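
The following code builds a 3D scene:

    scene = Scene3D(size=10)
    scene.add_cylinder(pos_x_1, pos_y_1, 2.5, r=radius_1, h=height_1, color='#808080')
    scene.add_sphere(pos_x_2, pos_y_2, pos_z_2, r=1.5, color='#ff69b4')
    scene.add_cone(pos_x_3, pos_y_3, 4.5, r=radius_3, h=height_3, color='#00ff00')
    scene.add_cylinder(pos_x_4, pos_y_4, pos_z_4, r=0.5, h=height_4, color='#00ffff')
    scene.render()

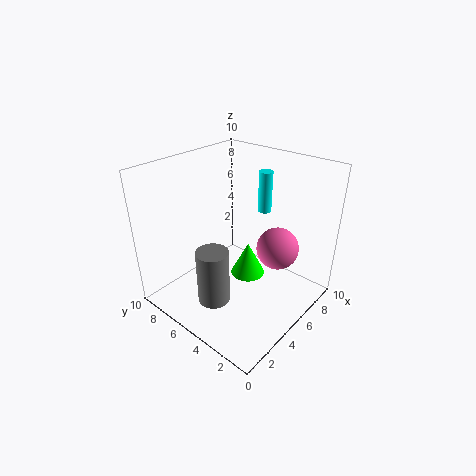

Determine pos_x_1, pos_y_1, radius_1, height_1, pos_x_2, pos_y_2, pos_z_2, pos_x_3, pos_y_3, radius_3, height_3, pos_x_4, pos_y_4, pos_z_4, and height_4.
pos_x_1 = 1.5, pos_y_1 = 4, radius_1 = 1, height_1 = 3.5, pos_x_2 = 7, pos_y_2 = 3, pos_z_2 = 4, pos_x_3 = 3, pos_y_3 = 2.5, radius_3 = 1, height_3 = 2, pos_x_4 = 8, pos_y_4 = 5, pos_z_4 = 6, height_4 = 3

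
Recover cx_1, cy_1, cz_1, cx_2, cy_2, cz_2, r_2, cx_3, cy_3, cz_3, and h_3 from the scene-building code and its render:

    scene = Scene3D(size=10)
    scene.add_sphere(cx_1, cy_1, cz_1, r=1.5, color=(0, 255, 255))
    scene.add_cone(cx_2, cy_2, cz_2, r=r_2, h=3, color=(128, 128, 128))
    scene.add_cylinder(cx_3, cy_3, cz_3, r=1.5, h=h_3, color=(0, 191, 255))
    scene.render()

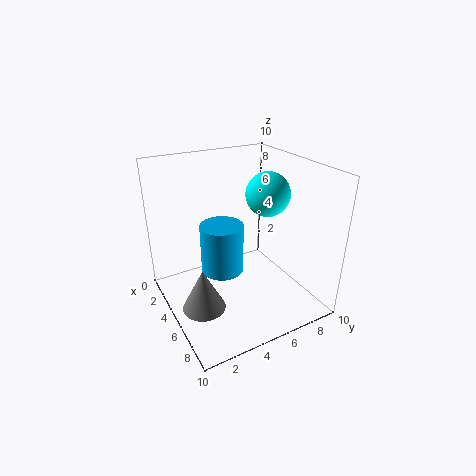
cx_1 = 5.5; cy_1 = 7; cz_1 = 8; cx_2 = 5.5; cy_2 = 2; cz_2 = 0.5; r_2 = 1.5; cx_3 = 4.5; cy_3 = 4; cz_3 = 2.5; h_3 = 3.5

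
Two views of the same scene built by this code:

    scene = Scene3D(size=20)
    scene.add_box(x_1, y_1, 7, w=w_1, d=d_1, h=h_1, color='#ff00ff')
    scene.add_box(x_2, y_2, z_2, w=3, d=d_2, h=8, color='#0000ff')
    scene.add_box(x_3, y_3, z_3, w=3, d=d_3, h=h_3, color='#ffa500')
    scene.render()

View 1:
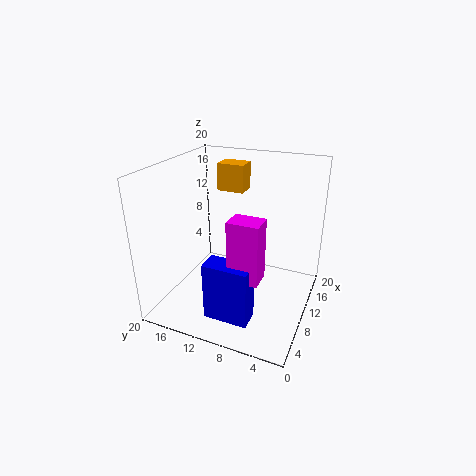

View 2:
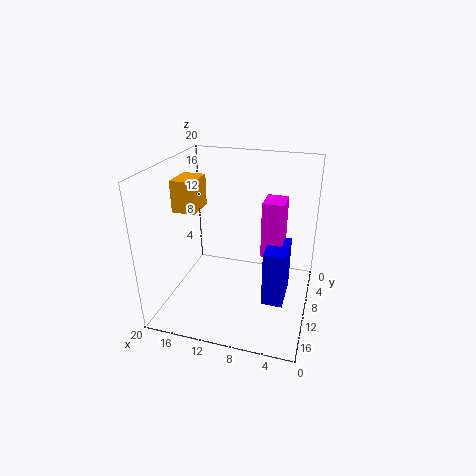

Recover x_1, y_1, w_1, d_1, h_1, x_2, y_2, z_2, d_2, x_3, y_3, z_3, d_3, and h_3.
x_1 = 4
y_1 = 5
w_1 = 3
d_1 = 4
h_1 = 8
x_2 = 3
y_2 = 6
z_2 = 1
d_2 = 6
x_3 = 14
y_3 = 11
z_3 = 15
d_3 = 4
h_3 = 4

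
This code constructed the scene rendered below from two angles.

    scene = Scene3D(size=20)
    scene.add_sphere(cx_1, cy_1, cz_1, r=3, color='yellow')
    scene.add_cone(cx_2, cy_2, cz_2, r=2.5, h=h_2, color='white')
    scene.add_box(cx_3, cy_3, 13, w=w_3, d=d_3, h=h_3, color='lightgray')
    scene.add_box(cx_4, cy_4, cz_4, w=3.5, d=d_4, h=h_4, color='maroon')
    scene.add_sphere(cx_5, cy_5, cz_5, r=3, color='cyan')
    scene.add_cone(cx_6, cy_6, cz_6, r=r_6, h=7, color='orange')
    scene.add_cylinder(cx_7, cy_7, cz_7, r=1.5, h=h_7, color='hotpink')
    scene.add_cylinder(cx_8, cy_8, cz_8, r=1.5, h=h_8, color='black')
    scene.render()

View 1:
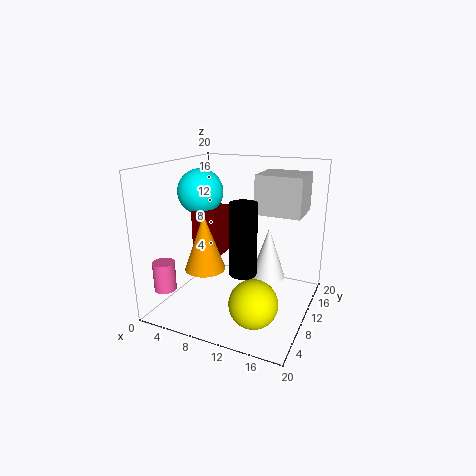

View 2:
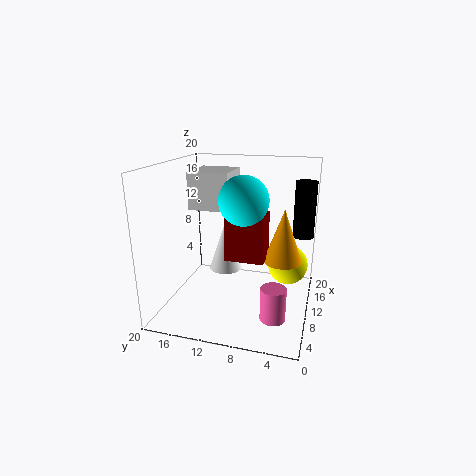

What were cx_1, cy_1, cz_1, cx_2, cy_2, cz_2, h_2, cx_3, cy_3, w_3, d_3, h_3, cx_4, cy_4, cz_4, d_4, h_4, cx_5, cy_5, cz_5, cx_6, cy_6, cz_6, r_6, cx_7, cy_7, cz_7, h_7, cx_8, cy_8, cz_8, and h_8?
cx_1 = 15
cy_1 = 3.5
cz_1 = 4.5
cx_2 = 13.5
cy_2 = 13
cz_2 = 3.5
h_2 = 7.5
cx_3 = 11.5
cy_3 = 12
w_3 = 6.5
d_3 = 6
h_3 = 5.5
cx_4 = 5.5
cy_4 = 5.5
cz_4 = 8.5
d_4 = 5
h_4 = 6
cx_5 = 5.5
cy_5 = 8
cz_5 = 16.5
cx_6 = 8.5
cy_6 = 3.5
cz_6 = 8
r_6 = 2.5
cx_7 = 2
cy_7 = 3.5
cz_7 = 3.5
h_7 = 4
cx_8 = 14.5
cy_8 = 1.5
cz_8 = 9.5
h_8 = 8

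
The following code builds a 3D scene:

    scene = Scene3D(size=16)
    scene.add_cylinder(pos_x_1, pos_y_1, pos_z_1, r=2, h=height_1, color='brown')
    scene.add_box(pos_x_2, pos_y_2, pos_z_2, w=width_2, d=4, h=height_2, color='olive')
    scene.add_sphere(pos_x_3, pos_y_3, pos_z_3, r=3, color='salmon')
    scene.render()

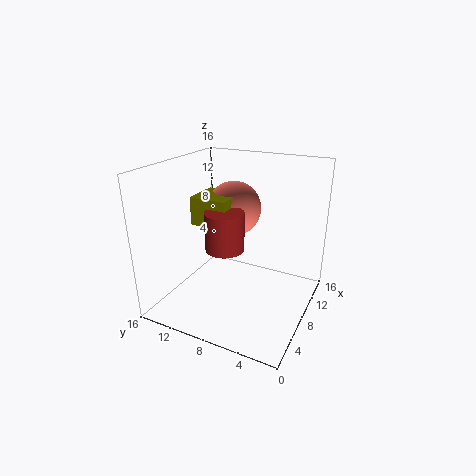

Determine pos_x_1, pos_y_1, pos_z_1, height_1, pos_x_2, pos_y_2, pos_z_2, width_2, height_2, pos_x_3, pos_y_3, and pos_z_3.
pos_x_1 = 5; pos_y_1 = 8; pos_z_1 = 8; height_1 = 4; pos_x_2 = 5; pos_y_2 = 8; pos_z_2 = 10; width_2 = 4; height_2 = 3; pos_x_3 = 9; pos_y_3 = 9; pos_z_3 = 11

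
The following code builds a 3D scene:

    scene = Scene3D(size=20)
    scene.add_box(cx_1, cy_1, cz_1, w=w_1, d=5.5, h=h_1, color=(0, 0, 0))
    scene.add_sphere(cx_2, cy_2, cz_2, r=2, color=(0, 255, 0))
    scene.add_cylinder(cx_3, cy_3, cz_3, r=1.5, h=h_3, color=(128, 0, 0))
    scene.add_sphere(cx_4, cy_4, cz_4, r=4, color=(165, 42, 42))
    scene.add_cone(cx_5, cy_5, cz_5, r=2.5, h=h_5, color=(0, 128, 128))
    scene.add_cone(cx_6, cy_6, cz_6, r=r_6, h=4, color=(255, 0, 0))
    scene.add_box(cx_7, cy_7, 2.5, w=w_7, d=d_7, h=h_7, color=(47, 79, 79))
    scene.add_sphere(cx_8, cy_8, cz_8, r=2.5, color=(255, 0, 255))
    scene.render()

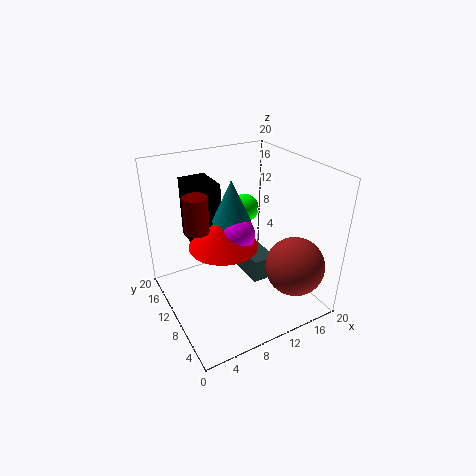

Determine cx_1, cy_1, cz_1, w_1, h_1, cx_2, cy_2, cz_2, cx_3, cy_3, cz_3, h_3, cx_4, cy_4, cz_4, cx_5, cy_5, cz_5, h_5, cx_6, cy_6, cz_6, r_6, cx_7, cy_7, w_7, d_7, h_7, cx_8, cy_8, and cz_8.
cx_1 = 5, cy_1 = 13, cz_1 = 8, w_1 = 4, h_1 = 9, cx_2 = 12.5, cy_2 = 12.5, cz_2 = 13, cx_3 = 3.5, cy_3 = 8.5, cz_3 = 13.5, h_3 = 4.5, cx_4 = 15.5, cy_4 = 4, cz_4 = 7, cx_5 = 8.5, cy_5 = 9, cz_5 = 13.5, h_5 = 5.5, cx_6 = 7, cy_6 = 8.5, cz_6 = 10.5, r_6 = 4.5, cx_7 = 12, cy_7 = 8.5, w_7 = 3.5, d_7 = 5.5, h_7 = 3.5, cx_8 = 8.5, cy_8 = 8, cz_8 = 12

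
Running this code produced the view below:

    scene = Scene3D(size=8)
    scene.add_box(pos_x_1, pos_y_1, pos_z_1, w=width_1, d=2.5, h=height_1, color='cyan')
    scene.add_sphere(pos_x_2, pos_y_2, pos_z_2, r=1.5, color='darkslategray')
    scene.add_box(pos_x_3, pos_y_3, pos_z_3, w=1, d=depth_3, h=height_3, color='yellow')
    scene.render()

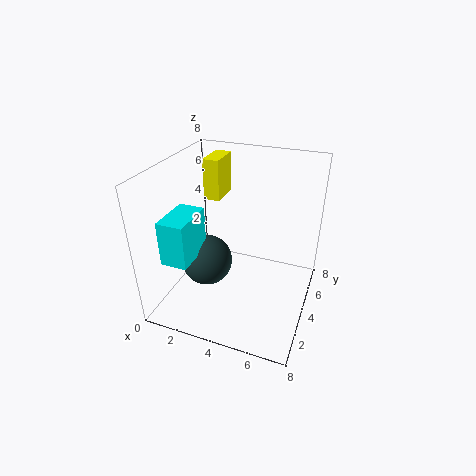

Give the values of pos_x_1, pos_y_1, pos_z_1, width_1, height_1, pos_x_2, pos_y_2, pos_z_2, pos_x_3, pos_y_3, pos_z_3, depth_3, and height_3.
pos_x_1 = 0.5, pos_y_1 = 1.5, pos_z_1 = 3, width_1 = 1.5, height_1 = 2.5, pos_x_2 = 2, pos_y_2 = 4, pos_z_2 = 2, pos_x_3 = 1, pos_y_3 = 6, pos_z_3 = 5, depth_3 = 2, height_3 = 2.5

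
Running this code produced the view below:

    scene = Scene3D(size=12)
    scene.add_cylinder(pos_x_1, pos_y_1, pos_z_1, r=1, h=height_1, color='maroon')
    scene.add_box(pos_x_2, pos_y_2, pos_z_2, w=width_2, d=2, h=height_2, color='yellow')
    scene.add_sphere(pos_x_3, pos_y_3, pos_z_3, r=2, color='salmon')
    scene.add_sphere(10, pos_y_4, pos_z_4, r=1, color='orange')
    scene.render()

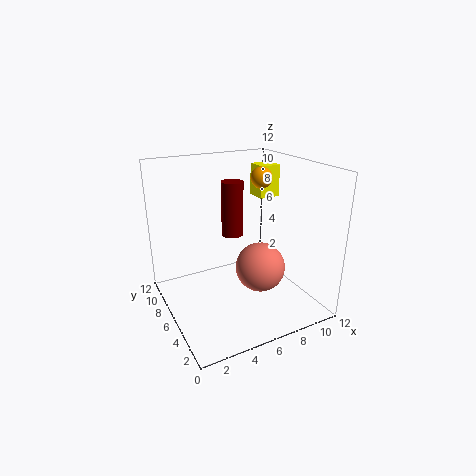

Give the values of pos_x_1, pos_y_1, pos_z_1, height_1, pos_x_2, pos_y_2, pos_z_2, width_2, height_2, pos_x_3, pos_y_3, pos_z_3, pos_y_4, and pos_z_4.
pos_x_1 = 7; pos_y_1 = 9; pos_z_1 = 5; height_1 = 5; pos_x_2 = 10; pos_y_2 = 9; pos_z_2 = 8; width_2 = 2; height_2 = 3; pos_x_3 = 7; pos_y_3 = 4; pos_z_3 = 4; pos_y_4 = 9; pos_z_4 = 10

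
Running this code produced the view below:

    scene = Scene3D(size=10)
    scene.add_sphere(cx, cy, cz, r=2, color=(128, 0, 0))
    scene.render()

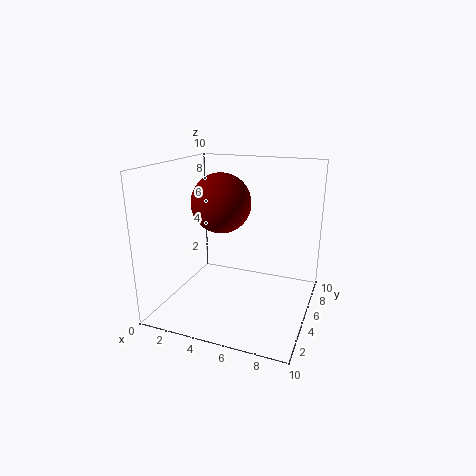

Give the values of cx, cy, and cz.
cx = 4
cy = 4.5
cz = 7.5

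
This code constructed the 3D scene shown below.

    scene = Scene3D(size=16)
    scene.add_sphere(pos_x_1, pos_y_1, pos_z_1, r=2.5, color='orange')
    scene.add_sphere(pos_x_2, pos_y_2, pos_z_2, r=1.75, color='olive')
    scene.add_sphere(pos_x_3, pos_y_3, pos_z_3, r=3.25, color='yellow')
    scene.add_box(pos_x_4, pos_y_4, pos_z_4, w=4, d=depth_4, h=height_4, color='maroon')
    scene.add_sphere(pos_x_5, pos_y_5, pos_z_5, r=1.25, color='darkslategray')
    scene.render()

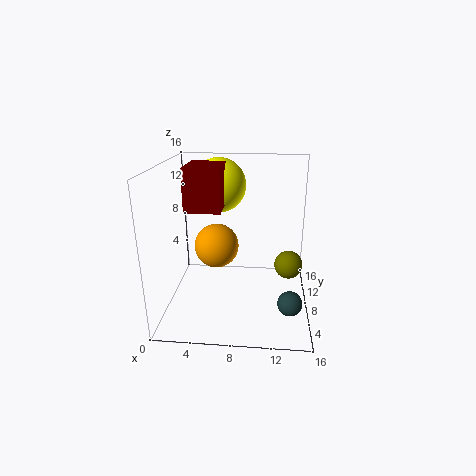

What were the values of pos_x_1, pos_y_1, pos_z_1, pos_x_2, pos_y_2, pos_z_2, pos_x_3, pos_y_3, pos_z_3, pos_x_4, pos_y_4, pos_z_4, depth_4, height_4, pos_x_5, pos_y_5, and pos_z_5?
pos_x_1 = 5.5, pos_y_1 = 8.5, pos_z_1 = 6.75, pos_x_2 = 14, pos_y_2 = 11.75, pos_z_2 = 3, pos_x_3 = 5.25, pos_y_3 = 12.75, pos_z_3 = 12.75, pos_x_4 = 2.25, pos_y_4 = 7, pos_z_4 = 11, depth_4 = 5, height_4 = 4.75, pos_x_5 = 13.75, pos_y_5 = 3.25, pos_z_5 = 3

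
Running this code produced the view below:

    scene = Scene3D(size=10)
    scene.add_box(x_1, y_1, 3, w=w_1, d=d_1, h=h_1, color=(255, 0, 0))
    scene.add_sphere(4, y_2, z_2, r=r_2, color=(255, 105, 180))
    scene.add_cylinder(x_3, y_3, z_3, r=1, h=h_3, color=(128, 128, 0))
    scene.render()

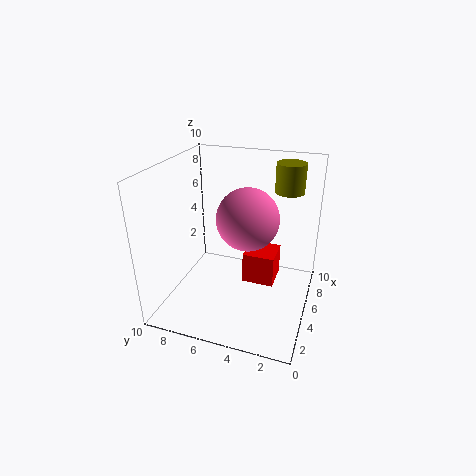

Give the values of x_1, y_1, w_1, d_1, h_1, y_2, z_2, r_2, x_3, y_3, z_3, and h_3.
x_1 = 3; y_1 = 2; w_1 = 2; d_1 = 2; h_1 = 2; y_2 = 4; z_2 = 7; r_2 = 2; x_3 = 7; y_3 = 2; z_3 = 8; h_3 = 2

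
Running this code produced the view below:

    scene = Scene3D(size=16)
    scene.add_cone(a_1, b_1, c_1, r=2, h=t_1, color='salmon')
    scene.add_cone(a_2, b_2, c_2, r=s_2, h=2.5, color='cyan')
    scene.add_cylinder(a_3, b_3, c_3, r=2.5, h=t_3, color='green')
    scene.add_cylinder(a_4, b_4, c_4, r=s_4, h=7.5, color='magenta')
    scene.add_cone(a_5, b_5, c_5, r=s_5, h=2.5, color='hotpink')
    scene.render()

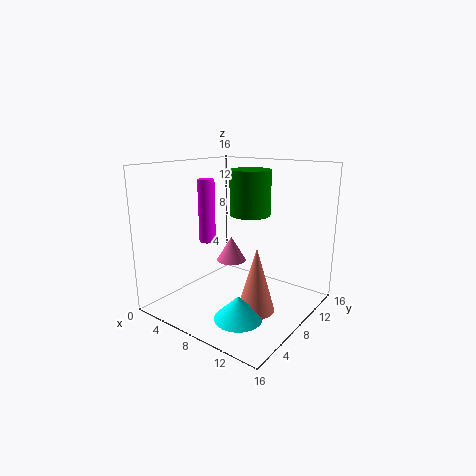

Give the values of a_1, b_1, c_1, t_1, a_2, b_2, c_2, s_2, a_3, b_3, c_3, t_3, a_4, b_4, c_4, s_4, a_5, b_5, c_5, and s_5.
a_1 = 11.5
b_1 = 6.5
c_1 = 1
t_1 = 7
a_2 = 11
b_2 = 4
c_2 = 1
s_2 = 2.5
a_3 = 6.5
b_3 = 12.5
c_3 = 9.5
t_3 = 5.5
a_4 = 3
b_4 = 8.5
c_4 = 6.5
s_4 = 1
a_5 = 9
b_5 = 5.5
c_5 = 6.5
s_5 = 1.5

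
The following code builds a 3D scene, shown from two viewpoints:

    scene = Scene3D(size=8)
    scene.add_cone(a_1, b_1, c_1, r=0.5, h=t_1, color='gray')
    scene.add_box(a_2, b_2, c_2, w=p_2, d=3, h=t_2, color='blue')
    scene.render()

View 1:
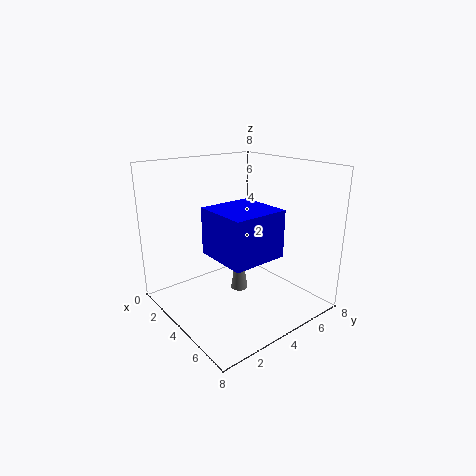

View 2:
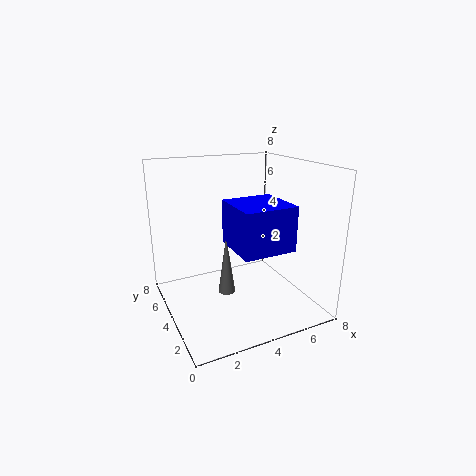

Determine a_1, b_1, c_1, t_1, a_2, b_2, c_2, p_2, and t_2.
a_1 = 3.5, b_1 = 4.5, c_1 = 0.5, t_1 = 3.5, a_2 = 3.5, b_2 = 2, c_2 = 3.5, p_2 = 3, t_2 = 2.5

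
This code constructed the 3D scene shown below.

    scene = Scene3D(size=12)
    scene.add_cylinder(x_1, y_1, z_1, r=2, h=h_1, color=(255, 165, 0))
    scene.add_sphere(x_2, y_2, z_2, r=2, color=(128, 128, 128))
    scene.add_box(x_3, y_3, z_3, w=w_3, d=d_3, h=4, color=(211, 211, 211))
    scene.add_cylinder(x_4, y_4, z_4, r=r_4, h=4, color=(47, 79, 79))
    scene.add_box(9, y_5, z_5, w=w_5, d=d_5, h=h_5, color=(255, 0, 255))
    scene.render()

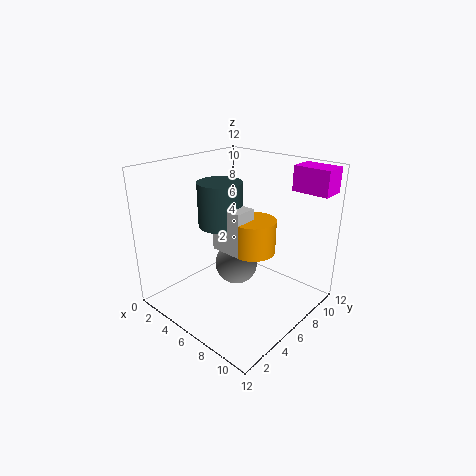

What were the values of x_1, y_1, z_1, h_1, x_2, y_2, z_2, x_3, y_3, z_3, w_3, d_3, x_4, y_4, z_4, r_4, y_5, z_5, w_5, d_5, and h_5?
x_1 = 6; y_1 = 8; z_1 = 4; h_1 = 3; x_2 = 4; y_2 = 8; z_2 = 2; x_3 = 3; y_3 = 6; z_3 = 4; w_3 = 3; d_3 = 2; x_4 = 3; y_4 = 7; z_4 = 6; r_4 = 2; y_5 = 9; z_5 = 10; w_5 = 3; d_5 = 2; h_5 = 2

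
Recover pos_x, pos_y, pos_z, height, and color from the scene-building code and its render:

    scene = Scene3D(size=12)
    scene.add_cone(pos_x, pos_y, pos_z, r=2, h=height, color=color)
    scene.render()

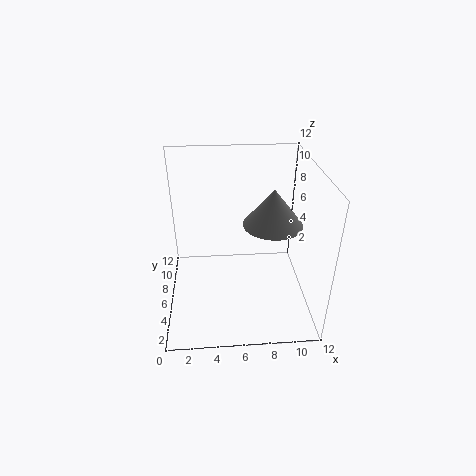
pos_x = 8, pos_y = 2, pos_z = 9.5, height = 2.5, color = 'gray'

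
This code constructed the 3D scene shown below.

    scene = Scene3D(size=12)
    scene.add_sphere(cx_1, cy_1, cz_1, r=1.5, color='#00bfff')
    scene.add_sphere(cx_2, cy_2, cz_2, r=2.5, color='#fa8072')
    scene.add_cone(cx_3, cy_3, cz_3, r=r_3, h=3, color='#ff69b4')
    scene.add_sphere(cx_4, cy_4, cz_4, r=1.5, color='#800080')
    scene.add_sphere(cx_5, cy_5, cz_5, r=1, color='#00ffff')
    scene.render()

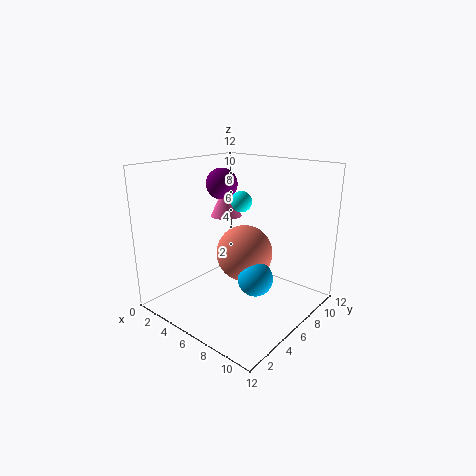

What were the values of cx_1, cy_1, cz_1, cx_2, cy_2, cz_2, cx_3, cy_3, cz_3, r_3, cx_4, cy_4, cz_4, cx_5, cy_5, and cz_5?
cx_1 = 7.5
cy_1 = 6.5
cz_1 = 2.5
cx_2 = 5.5
cy_2 = 7.5
cz_2 = 4
cx_3 = 2
cy_3 = 9
cz_3 = 6.5
r_3 = 1.5
cx_4 = 1.5
cy_4 = 9
cz_4 = 9.5
cx_5 = 3.5
cy_5 = 9.5
cz_5 = 8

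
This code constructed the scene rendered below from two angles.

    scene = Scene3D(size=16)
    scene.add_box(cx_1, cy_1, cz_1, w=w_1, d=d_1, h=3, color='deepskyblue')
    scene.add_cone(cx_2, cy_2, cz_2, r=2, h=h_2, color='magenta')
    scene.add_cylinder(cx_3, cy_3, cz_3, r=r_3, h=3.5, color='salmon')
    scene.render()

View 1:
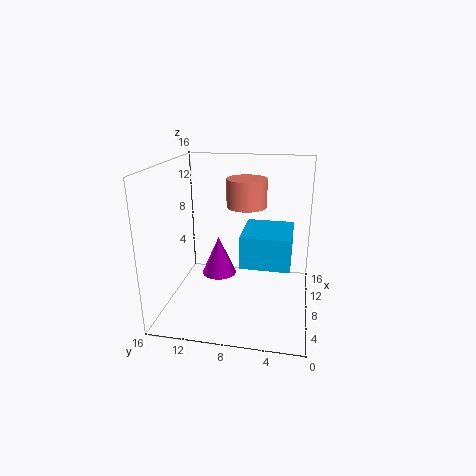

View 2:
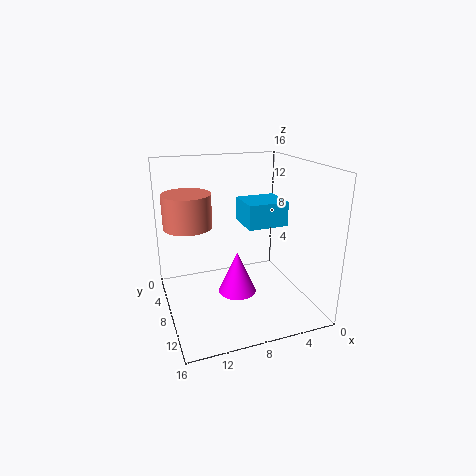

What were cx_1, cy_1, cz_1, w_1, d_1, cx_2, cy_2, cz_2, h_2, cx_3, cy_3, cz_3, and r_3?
cx_1 = 1; cy_1 = 2; cz_1 = 8; w_1 = 5; d_1 = 4.5; cx_2 = 9; cy_2 = 10.5; cz_2 = 3; h_2 = 4.5; cx_3 = 13.5; cy_3 = 8; cz_3 = 10; r_3 = 2.5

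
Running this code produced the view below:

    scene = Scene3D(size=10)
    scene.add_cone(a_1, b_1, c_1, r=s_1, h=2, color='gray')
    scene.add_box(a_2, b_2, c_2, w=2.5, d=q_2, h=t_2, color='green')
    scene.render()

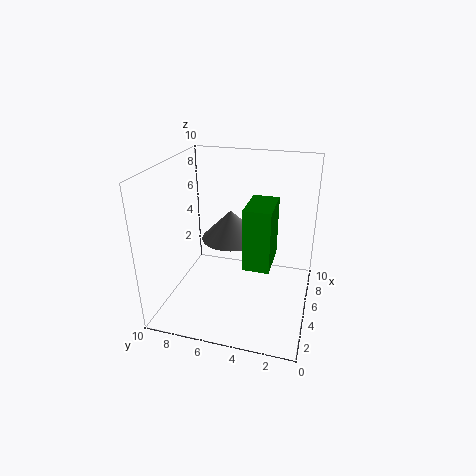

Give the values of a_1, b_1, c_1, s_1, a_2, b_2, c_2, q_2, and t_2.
a_1 = 5, b_1 = 5.5, c_1 = 5, s_1 = 2, a_2 = 0.5, b_2 = 2, c_2 = 5.5, q_2 = 1.5, t_2 = 3.5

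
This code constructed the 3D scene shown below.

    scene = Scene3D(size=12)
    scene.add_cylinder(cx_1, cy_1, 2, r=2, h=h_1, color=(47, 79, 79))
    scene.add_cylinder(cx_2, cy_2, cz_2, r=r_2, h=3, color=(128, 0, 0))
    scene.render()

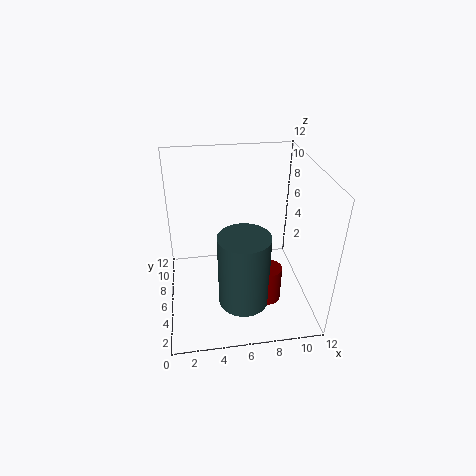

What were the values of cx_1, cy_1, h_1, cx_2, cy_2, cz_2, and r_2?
cx_1 = 6, cy_1 = 3, h_1 = 6, cx_2 = 8, cy_2 = 3, cz_2 = 2, r_2 = 1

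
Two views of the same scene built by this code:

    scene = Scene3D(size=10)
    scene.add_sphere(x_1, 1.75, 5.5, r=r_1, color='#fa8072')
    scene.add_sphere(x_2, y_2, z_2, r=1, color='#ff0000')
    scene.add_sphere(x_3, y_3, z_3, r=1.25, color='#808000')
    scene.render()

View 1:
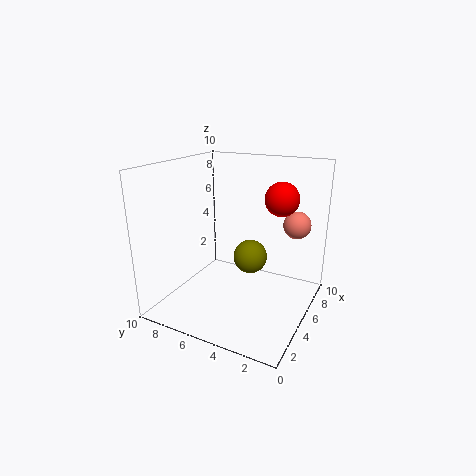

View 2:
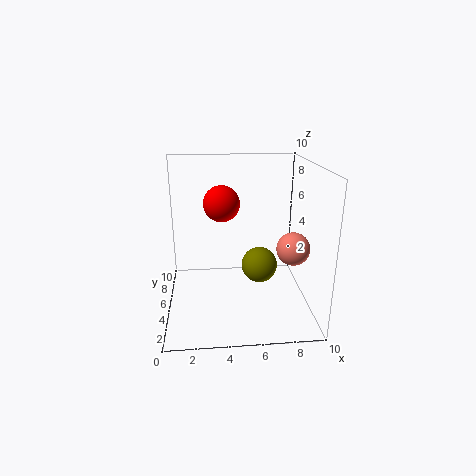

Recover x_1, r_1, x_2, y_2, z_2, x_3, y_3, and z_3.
x_1 = 8; r_1 = 1; x_2 = 3.75; y_2 = 1.5; z_2 = 8.5; x_3 = 6.5; y_3 = 4.75; z_3 = 3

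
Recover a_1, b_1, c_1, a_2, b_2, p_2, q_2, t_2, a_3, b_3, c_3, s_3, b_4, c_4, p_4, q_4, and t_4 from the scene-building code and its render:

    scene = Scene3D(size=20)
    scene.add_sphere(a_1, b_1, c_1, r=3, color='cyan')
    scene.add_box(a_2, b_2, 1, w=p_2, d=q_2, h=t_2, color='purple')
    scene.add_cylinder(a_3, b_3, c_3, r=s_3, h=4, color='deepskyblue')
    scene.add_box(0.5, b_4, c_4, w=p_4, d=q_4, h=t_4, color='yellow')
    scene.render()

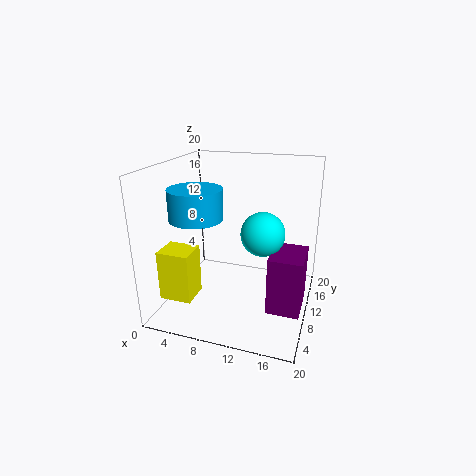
a_1 = 13.5
b_1 = 10
c_1 = 11
a_2 = 15
b_2 = 6.5
p_2 = 4.5
q_2 = 6
t_2 = 8
a_3 = 5.5
b_3 = 6.5
c_3 = 13.5
s_3 = 3.5
b_4 = 4
c_4 = 2
p_4 = 4.5
q_4 = 4
t_4 = 7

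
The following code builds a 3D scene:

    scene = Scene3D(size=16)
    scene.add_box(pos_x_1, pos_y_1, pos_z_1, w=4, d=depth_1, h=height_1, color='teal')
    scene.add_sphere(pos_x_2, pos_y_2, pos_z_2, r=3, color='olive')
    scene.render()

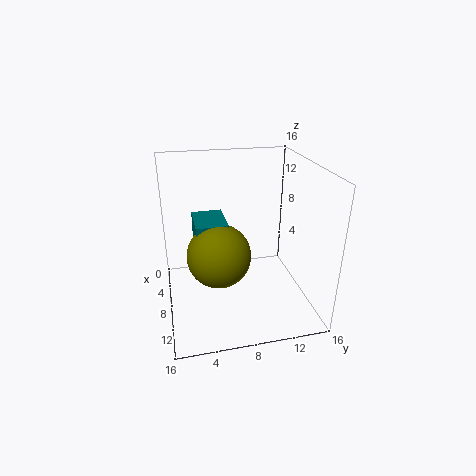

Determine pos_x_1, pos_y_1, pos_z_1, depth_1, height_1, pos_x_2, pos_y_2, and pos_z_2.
pos_x_1 = 9; pos_y_1 = 3; pos_z_1 = 9; depth_1 = 3; height_1 = 3; pos_x_2 = 13; pos_y_2 = 5; pos_z_2 = 9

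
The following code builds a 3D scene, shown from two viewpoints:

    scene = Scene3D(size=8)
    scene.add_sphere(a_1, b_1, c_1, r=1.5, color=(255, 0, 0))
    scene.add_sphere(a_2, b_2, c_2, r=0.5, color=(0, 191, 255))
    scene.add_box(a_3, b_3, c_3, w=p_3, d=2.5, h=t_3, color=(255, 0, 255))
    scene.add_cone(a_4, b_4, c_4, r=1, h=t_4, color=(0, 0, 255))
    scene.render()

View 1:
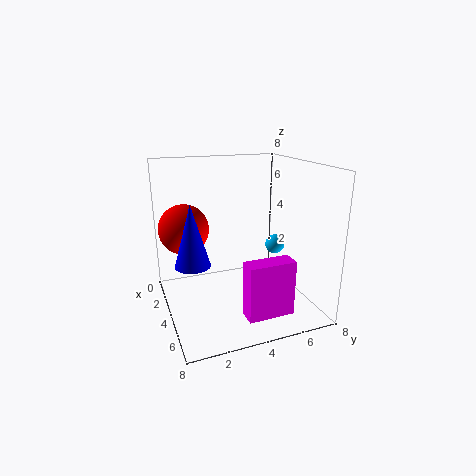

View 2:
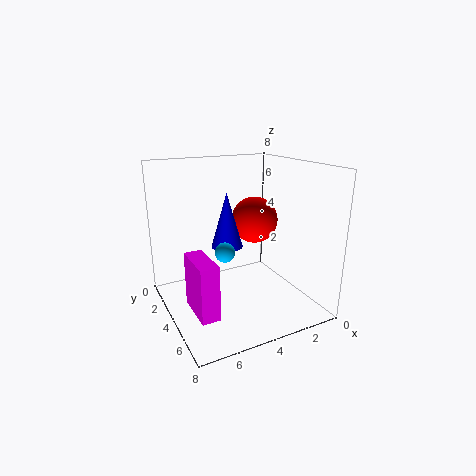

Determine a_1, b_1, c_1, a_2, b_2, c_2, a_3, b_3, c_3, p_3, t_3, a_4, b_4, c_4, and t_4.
a_1 = 1.5; b_1 = 1.5; c_1 = 4; a_2 = 5.5; b_2 = 5.5; c_2 = 4; a_3 = 6; b_3 = 3.5; c_3 = 0.5; p_3 = 1; t_3 = 3; a_4 = 3.5; b_4 = 1.5; c_4 = 2.5; t_4 = 3.5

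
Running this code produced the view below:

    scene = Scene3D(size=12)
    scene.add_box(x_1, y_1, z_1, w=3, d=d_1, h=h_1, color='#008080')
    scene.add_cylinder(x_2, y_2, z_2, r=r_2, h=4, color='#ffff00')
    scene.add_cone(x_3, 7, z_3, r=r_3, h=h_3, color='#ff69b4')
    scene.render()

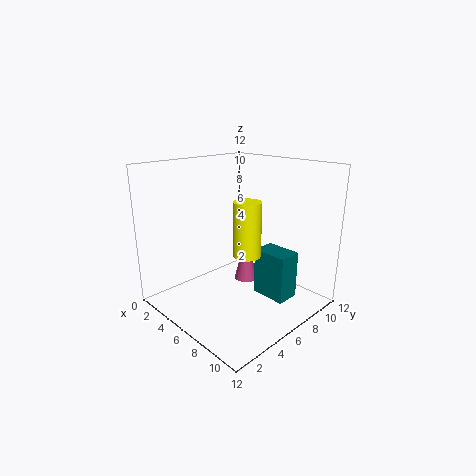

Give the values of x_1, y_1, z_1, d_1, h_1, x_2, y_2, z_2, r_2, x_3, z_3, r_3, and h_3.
x_1 = 7; y_1 = 7; z_1 = 1; d_1 = 2; h_1 = 4; x_2 = 9; y_2 = 4; z_2 = 6; r_2 = 1; x_3 = 6; z_3 = 2; r_3 = 1; h_3 = 4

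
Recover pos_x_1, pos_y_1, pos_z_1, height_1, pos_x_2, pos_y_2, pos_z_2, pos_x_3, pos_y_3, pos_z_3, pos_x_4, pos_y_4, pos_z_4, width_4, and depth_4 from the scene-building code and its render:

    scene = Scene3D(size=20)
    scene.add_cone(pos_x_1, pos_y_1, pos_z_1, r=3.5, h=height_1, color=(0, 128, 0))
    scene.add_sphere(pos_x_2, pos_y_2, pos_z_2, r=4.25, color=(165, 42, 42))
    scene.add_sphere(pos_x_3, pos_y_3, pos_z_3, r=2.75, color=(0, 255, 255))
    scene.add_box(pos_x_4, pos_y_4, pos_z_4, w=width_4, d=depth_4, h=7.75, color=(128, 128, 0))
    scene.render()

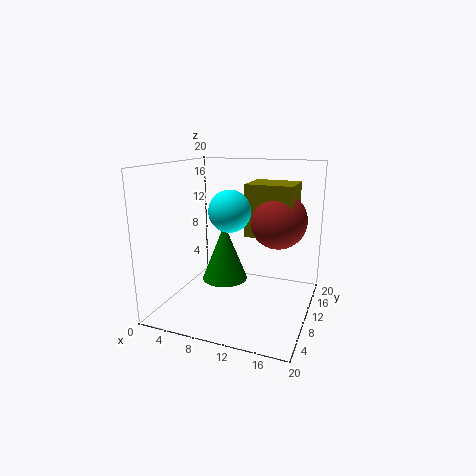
pos_x_1 = 6.5
pos_y_1 = 13.25
pos_z_1 = 2
height_1 = 8.75
pos_x_2 = 14.25
pos_y_2 = 15.5
pos_z_2 = 11.5
pos_x_3 = 9.75
pos_y_3 = 7.75
pos_z_3 = 14.25
pos_x_4 = 9.75
pos_y_4 = 13
pos_z_4 = 9.25
width_4 = 7
depth_4 = 6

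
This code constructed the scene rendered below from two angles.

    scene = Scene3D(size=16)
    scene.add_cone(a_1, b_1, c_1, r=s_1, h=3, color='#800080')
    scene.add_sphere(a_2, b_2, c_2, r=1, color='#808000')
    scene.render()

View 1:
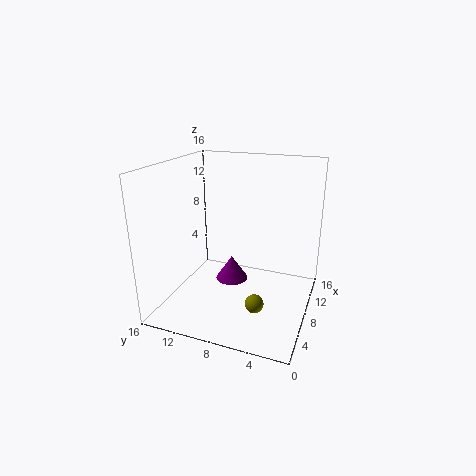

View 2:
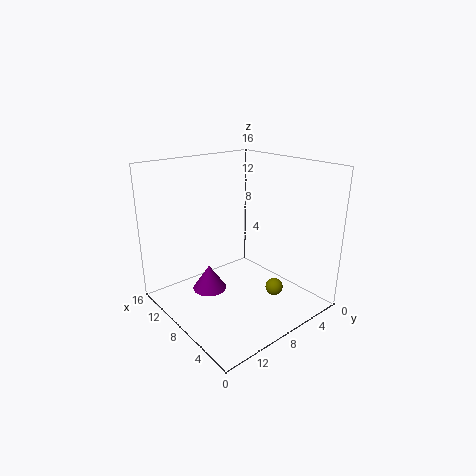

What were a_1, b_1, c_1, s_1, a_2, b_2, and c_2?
a_1 = 11, b_1 = 10, c_1 = 1, s_1 = 2, a_2 = 5, b_2 = 5, c_2 = 2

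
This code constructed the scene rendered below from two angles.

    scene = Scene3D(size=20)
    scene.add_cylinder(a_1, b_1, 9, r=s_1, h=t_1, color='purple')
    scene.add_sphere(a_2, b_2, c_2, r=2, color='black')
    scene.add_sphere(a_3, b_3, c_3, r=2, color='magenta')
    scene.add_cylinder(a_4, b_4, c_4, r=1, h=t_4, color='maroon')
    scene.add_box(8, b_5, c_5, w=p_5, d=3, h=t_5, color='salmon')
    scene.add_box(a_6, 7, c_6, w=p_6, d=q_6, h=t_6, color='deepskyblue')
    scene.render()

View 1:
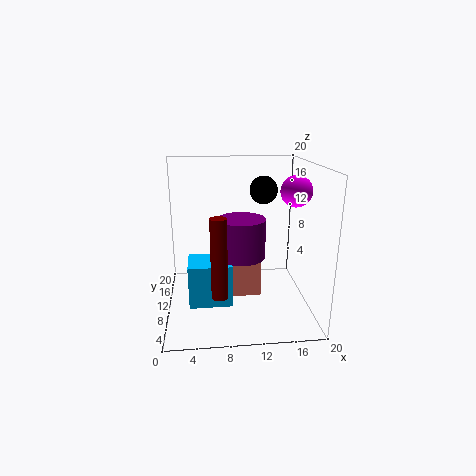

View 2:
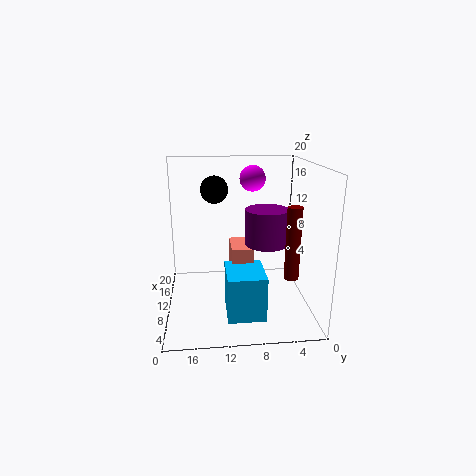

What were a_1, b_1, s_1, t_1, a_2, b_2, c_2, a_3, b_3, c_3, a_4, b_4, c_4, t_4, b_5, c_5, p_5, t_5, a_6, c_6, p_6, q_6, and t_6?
a_1 = 10; b_1 = 6; s_1 = 3; t_1 = 5; a_2 = 14; b_2 = 13; c_2 = 16; a_3 = 17; b_3 = 7; c_3 = 17; a_4 = 7; b_4 = 3; c_4 = 5; t_4 = 10; b_5 = 8; c_5 = 2; p_5 = 5; t_5 = 7; a_6 = 3; c_6 = 1; p_6 = 6; q_6 = 5; t_6 = 6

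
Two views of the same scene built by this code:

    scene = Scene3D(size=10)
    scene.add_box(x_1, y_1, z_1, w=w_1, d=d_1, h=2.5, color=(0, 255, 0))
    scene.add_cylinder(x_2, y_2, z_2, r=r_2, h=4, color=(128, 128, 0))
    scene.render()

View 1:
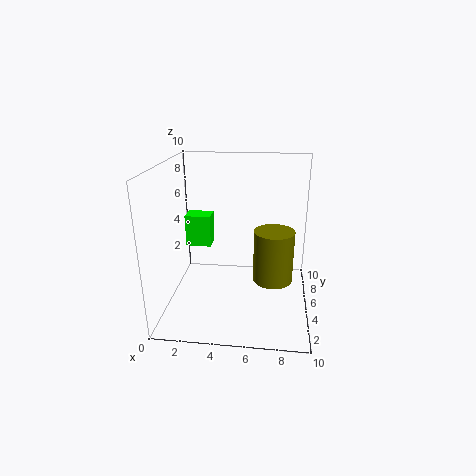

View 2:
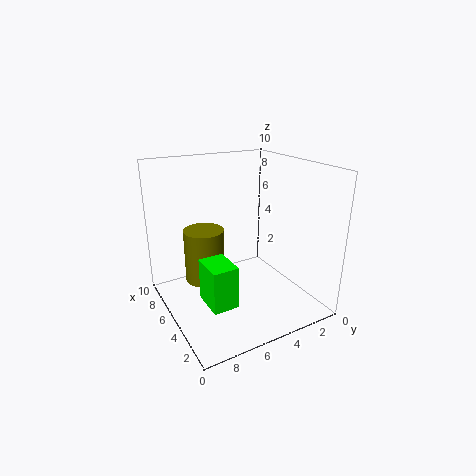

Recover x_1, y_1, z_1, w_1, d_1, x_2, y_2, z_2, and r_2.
x_1 = 0.5
y_1 = 7.5
z_1 = 3
w_1 = 2
d_1 = 1.5
x_2 = 7.5
y_2 = 6.5
z_2 = 1
r_2 = 1.5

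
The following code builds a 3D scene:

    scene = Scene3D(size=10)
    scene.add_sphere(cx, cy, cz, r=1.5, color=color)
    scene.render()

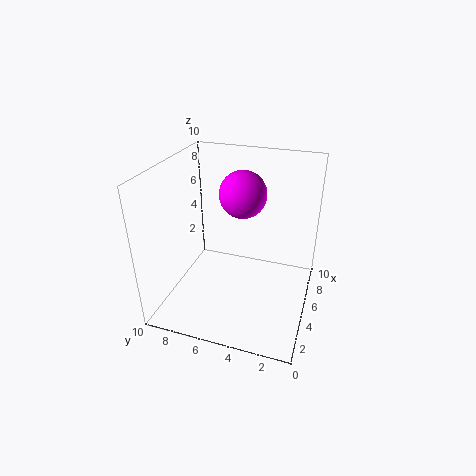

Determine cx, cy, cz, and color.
cx = 4.5, cy = 4.5, cz = 8.5, color = 'magenta'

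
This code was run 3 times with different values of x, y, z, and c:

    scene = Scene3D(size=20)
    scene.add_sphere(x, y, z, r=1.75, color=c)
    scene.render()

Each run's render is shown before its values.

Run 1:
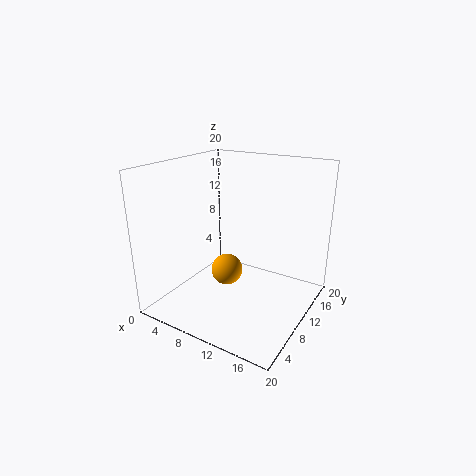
x = 13.25; y = 2.25; z = 9.75; c = 'orange'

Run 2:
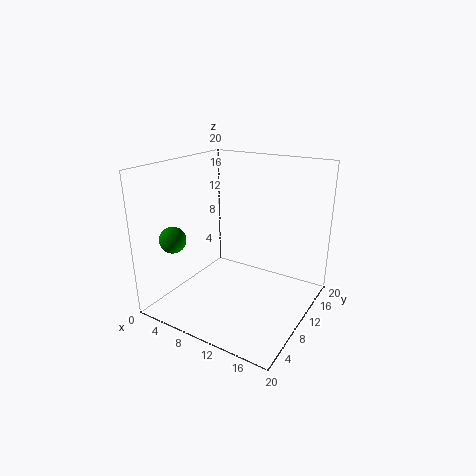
x = 4; y = 3.5; z = 10.75; c = 'green'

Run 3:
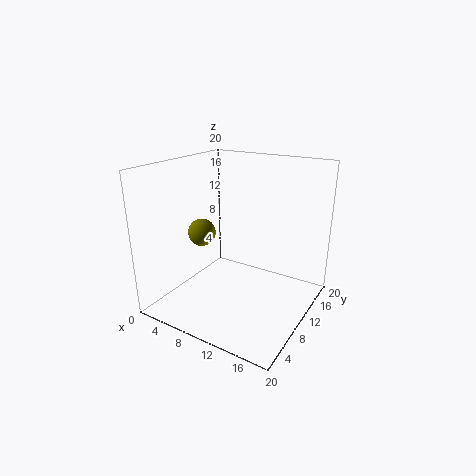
x = 7.5; y = 5.25; z = 12; c = 'olive'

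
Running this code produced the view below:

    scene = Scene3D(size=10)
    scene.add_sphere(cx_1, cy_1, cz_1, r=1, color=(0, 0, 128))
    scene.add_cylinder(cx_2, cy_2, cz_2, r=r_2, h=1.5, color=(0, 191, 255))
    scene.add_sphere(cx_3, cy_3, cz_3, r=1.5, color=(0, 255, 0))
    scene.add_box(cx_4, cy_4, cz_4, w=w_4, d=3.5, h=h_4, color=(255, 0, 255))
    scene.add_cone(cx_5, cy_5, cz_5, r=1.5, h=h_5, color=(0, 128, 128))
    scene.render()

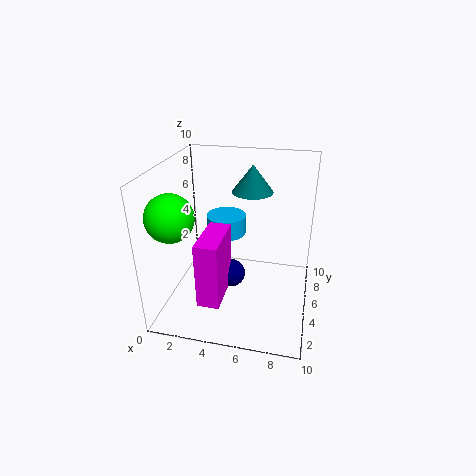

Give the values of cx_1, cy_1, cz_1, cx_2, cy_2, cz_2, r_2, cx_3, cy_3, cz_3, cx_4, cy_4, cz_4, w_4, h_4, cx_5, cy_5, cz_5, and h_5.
cx_1 = 4.5, cy_1 = 5, cz_1 = 2, cx_2 = 3.5, cy_2 = 7.5, cz_2 = 4, r_2 = 1.5, cx_3 = 1.5, cy_3 = 2, cz_3 = 7.5, cx_4 = 3, cy_4 = 1.5, cz_4 = 1.5, w_4 = 1.5, h_4 = 4.5, cx_5 = 5.5, cy_5 = 7.5, cz_5 = 7.5, h_5 = 2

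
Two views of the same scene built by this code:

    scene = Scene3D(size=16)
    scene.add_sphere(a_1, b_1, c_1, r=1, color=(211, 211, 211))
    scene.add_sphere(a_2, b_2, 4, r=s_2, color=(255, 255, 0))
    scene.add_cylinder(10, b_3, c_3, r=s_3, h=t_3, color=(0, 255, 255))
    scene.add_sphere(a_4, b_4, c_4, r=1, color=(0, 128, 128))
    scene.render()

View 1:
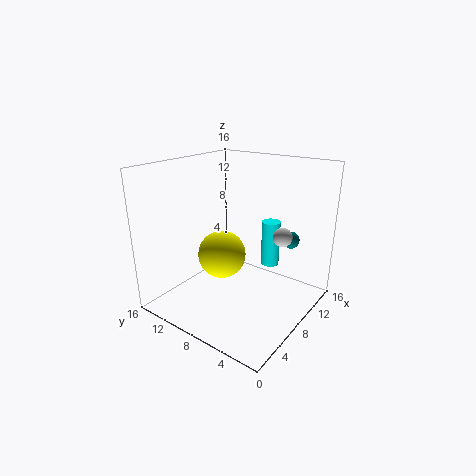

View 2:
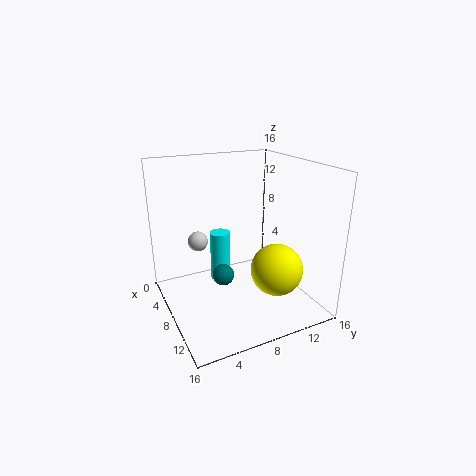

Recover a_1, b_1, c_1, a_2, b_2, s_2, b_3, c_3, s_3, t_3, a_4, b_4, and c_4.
a_1 = 9
b_1 = 3
c_1 = 9
a_2 = 10
b_2 = 12
s_2 = 3
b_3 = 5
c_3 = 5
s_3 = 1
t_3 = 5
a_4 = 13
b_4 = 4
c_4 = 7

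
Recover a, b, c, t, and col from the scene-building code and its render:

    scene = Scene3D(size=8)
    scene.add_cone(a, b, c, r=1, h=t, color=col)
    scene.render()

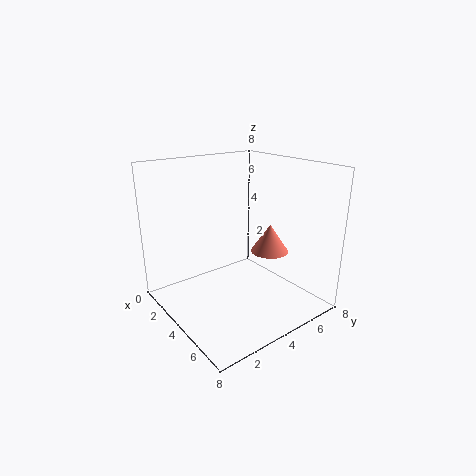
a = 5.5; b = 5; c = 3.5; t = 1.5; col = 'salmon'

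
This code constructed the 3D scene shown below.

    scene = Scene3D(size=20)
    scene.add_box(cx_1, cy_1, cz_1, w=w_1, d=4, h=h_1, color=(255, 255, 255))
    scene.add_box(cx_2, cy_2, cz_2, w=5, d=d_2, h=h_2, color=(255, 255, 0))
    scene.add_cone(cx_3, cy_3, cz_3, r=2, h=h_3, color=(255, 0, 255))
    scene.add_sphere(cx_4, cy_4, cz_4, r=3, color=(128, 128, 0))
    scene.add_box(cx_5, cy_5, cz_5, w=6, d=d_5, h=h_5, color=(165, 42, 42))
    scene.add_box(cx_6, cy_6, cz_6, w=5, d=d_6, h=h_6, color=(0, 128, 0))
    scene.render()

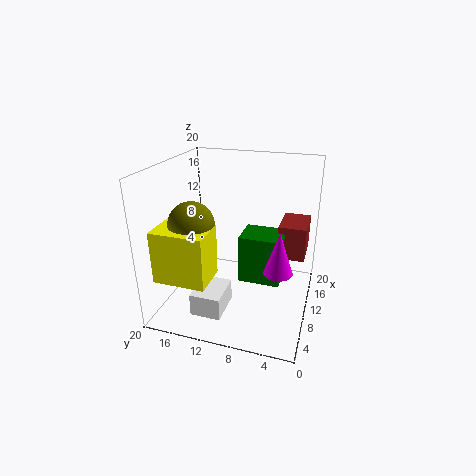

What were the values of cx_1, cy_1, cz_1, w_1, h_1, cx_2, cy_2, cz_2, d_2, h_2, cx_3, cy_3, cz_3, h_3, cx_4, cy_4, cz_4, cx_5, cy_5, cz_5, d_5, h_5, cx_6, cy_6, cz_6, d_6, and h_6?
cx_1 = 2
cy_1 = 10
cz_1 = 2
w_1 = 5
h_1 = 3
cx_2 = 2
cy_2 = 12
cz_2 = 6
d_2 = 7
h_2 = 7
cx_3 = 9
cy_3 = 4
cz_3 = 6
h_3 = 6
cx_4 = 6
cy_4 = 15
cz_4 = 13
cx_5 = 13
cy_5 = 1
cz_5 = 6
d_5 = 4
h_5 = 5
cx_6 = 10
cy_6 = 4
cz_6 = 3
d_6 = 6
h_6 = 7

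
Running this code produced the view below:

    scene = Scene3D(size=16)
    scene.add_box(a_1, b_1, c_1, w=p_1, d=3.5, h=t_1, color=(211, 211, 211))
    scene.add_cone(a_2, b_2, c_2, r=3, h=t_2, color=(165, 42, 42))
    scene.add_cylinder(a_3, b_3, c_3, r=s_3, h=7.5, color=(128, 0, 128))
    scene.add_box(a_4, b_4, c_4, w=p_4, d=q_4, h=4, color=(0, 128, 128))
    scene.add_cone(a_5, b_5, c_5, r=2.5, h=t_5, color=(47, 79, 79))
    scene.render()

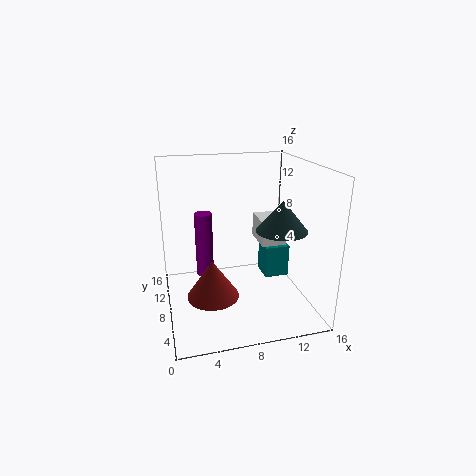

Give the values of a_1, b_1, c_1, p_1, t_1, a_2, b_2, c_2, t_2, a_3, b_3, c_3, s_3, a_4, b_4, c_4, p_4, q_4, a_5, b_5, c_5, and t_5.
a_1 = 9.5, b_1 = 4, c_1 = 8.5, p_1 = 2.5, t_1 = 2.5, a_2 = 5, b_2 = 8, c_2 = 1, t_2 = 4.5, a_3 = 4.5, b_3 = 10, c_3 = 3, s_3 = 1, a_4 = 12, b_4 = 9.5, c_4 = 1.5, p_4 = 3, q_4 = 3, a_5 = 11, b_5 = 3, c_5 = 10.5, t_5 = 3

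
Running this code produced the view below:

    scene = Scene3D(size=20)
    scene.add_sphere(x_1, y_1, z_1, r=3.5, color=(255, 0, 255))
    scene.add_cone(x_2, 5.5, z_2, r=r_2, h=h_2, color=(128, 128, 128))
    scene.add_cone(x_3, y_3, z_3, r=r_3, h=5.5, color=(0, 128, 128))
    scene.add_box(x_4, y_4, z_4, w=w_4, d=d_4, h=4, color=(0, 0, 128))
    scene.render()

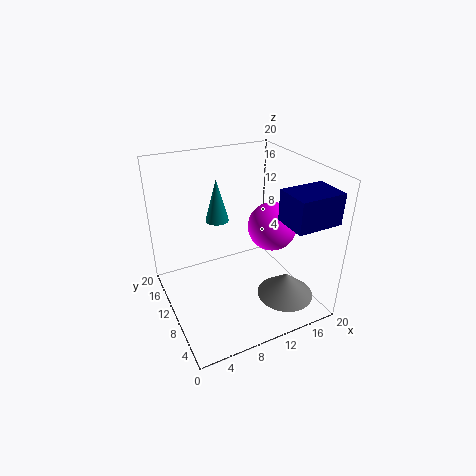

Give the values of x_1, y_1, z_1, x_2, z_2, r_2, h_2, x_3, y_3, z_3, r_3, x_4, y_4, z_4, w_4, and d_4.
x_1 = 15.5; y_1 = 10; z_1 = 10.5; x_2 = 15.5; z_2 = 1.5; r_2 = 4; h_2 = 3.5; x_3 = 7; y_3 = 10; z_3 = 13.5; r_3 = 1.5; x_4 = 13; y_4 = 0.5; z_4 = 14.5; w_4 = 6; d_4 = 4.5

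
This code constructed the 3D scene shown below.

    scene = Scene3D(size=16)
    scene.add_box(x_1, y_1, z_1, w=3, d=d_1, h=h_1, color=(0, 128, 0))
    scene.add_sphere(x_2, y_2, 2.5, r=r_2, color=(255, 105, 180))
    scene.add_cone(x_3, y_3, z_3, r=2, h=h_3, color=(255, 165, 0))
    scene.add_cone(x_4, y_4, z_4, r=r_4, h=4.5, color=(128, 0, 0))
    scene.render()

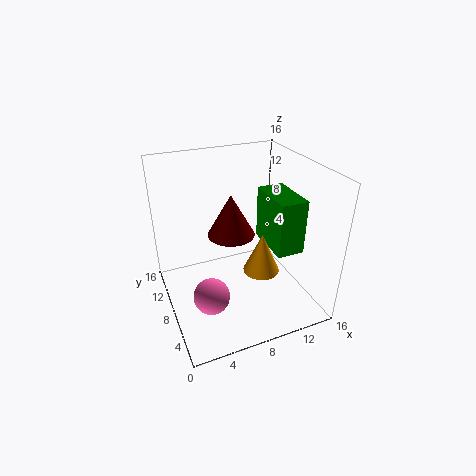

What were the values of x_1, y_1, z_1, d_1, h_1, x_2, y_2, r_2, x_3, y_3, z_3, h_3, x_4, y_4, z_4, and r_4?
x_1 = 11; y_1 = 4; z_1 = 7; d_1 = 5.5; h_1 = 6; x_2 = 4; y_2 = 6; r_2 = 2; x_3 = 10; y_3 = 6; z_3 = 4.5; h_3 = 4.5; x_4 = 7; y_4 = 7.5; z_4 = 9; r_4 = 2.5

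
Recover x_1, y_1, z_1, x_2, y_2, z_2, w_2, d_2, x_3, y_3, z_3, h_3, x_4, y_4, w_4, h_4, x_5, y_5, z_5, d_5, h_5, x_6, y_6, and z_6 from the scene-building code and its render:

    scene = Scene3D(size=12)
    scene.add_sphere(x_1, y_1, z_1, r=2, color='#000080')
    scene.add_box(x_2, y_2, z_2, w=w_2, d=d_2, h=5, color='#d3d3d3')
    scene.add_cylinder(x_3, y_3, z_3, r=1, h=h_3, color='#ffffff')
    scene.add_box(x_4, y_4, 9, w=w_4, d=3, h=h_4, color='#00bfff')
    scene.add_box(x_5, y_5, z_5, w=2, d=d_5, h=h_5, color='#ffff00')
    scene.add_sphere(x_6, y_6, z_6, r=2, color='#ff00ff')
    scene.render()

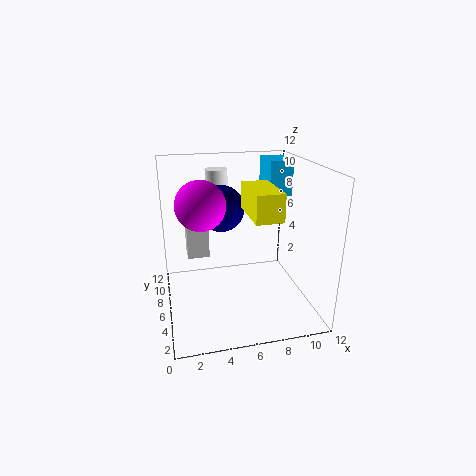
x_1 = 5; y_1 = 8; z_1 = 8; x_2 = 2; y_2 = 9; z_2 = 3; w_2 = 2; d_2 = 2; x_3 = 5; y_3 = 10; z_3 = 9; h_3 = 2; x_4 = 9; y_4 = 7; w_4 = 2; h_4 = 3; x_5 = 6; y_5 = 1; z_5 = 9; d_5 = 4; h_5 = 2; x_6 = 3; y_6 = 6; z_6 = 9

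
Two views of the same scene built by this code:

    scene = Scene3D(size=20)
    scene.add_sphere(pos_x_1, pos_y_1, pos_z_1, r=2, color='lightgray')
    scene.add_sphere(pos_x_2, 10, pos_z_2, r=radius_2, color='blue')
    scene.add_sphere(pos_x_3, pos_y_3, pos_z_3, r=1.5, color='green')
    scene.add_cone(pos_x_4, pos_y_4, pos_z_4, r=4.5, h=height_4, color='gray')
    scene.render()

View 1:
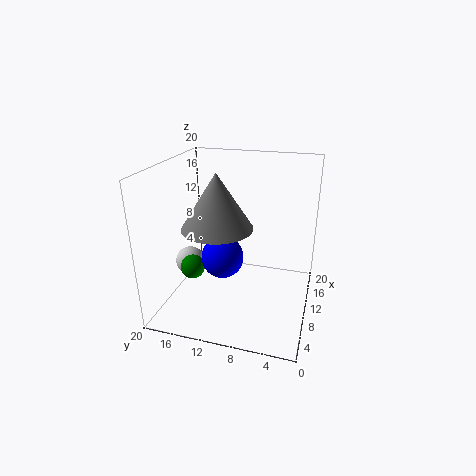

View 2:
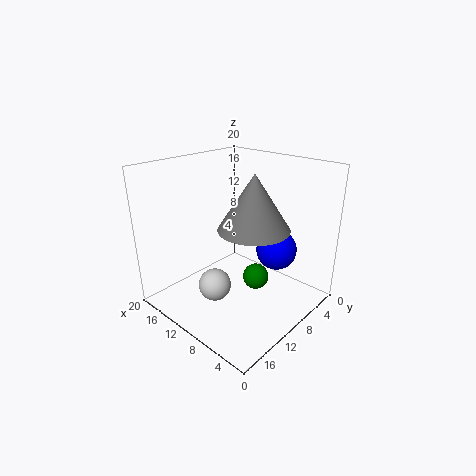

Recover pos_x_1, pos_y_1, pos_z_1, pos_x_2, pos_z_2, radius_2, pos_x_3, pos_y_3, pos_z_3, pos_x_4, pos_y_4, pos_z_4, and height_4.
pos_x_1 = 8
pos_y_1 = 16.5
pos_z_1 = 6.5
pos_x_2 = 3.5
pos_z_2 = 10.5
radius_2 = 2.5
pos_x_3 = 3.5
pos_y_3 = 14
pos_z_3 = 8.5
pos_x_4 = 6
pos_y_4 = 11.5
pos_z_4 = 13
height_4 = 7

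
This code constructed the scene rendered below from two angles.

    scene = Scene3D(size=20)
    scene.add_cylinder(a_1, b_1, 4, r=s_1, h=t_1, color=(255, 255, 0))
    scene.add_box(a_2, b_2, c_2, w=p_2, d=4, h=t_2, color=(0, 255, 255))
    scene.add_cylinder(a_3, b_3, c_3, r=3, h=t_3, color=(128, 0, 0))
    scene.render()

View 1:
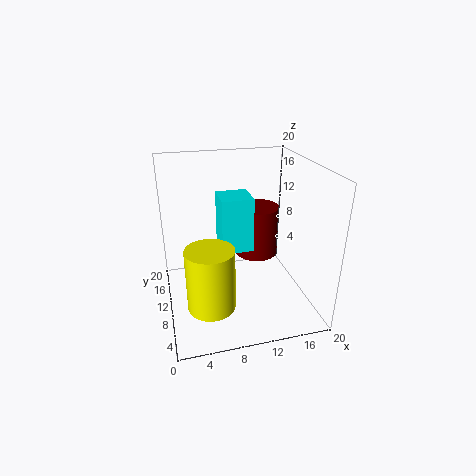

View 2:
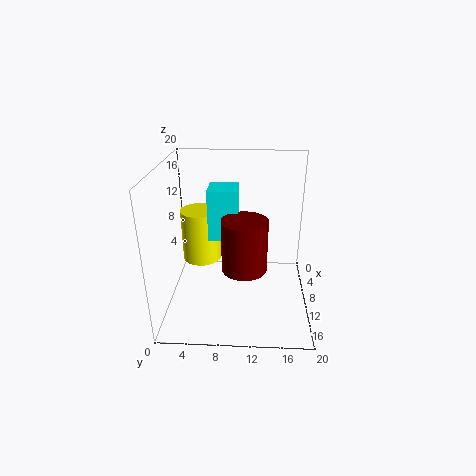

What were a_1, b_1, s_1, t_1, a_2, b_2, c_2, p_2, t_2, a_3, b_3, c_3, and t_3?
a_1 = 5, b_1 = 4, s_1 = 3, t_1 = 8, a_2 = 7, b_2 = 6, c_2 = 10, p_2 = 4, t_2 = 7, a_3 = 13, b_3 = 11, c_3 = 7, t_3 = 7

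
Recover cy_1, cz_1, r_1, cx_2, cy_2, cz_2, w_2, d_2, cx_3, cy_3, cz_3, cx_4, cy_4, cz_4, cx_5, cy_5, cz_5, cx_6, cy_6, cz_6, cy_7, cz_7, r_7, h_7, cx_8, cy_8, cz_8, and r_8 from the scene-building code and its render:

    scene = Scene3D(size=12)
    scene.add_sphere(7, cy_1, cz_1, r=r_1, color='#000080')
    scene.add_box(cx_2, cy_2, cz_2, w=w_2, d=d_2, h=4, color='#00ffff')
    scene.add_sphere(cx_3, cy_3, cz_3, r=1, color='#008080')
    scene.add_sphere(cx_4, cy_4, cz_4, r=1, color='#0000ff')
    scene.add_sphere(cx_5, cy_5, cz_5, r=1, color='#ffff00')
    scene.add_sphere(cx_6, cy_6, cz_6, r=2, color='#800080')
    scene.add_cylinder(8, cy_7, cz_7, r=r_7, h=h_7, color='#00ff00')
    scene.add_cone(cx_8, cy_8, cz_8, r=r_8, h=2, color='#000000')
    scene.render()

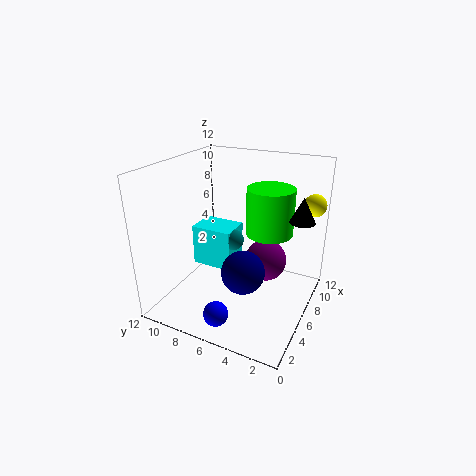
cy_1 = 6; cz_1 = 2; r_1 = 2; cx_2 = 8; cy_2 = 8; cz_2 = 1; w_2 = 3; d_2 = 4; cx_3 = 9; cy_3 = 8; cz_3 = 4; cx_4 = 2; cy_4 = 6; cz_4 = 1; cx_5 = 11; cy_5 = 1; cz_5 = 8; cx_6 = 10; cy_6 = 5; cz_6 = 2; cy_7 = 4; cz_7 = 6; r_7 = 2; h_7 = 4; cx_8 = 7; cy_8 = 1; cz_8 = 8; r_8 = 1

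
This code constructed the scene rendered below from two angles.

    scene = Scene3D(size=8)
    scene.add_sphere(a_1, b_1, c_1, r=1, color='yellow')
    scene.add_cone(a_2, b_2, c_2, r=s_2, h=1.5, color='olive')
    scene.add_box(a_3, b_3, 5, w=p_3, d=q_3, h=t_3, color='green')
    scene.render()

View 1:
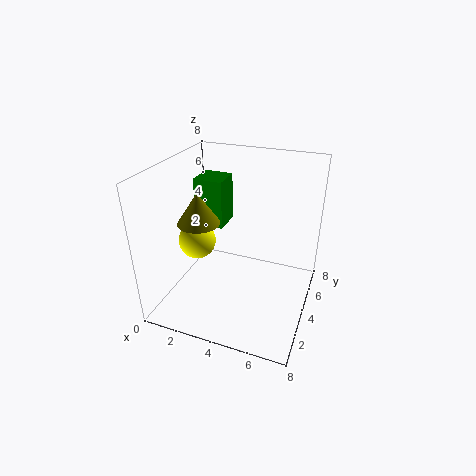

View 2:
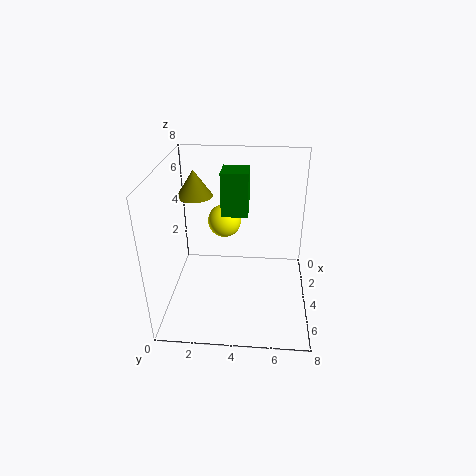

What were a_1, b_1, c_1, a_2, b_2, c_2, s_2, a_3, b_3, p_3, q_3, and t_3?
a_1 = 2; b_1 = 3; c_1 = 4; a_2 = 3; b_2 = 1.5; c_2 = 6; s_2 = 1; a_3 = 2; b_3 = 3; p_3 = 1.5; q_3 = 1.5; t_3 = 2.5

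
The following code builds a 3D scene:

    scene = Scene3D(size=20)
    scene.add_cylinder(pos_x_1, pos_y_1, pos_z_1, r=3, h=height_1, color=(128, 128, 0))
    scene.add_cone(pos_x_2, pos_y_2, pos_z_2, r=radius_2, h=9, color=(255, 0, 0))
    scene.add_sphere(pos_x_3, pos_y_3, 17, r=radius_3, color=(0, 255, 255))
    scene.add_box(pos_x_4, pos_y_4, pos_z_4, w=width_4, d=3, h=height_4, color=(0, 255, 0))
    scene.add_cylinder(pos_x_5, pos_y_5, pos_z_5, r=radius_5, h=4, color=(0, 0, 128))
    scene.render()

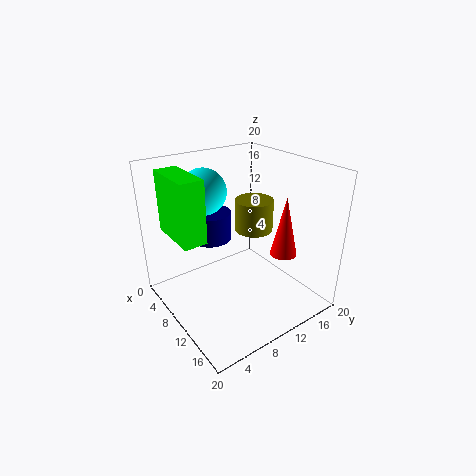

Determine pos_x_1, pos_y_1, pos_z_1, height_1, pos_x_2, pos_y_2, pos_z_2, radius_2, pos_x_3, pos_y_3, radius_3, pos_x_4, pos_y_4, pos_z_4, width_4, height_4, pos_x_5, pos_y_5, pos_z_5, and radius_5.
pos_x_1 = 6, pos_y_1 = 16, pos_z_1 = 8, height_1 = 5, pos_x_2 = 12, pos_y_2 = 17, pos_z_2 = 6, radius_2 = 2, pos_x_3 = 8, pos_y_3 = 6, radius_3 = 3, pos_x_4 = 5, pos_y_4 = 1, pos_z_4 = 12, width_4 = 7, height_4 = 8, pos_x_5 = 6, pos_y_5 = 8, pos_z_5 = 9, radius_5 = 3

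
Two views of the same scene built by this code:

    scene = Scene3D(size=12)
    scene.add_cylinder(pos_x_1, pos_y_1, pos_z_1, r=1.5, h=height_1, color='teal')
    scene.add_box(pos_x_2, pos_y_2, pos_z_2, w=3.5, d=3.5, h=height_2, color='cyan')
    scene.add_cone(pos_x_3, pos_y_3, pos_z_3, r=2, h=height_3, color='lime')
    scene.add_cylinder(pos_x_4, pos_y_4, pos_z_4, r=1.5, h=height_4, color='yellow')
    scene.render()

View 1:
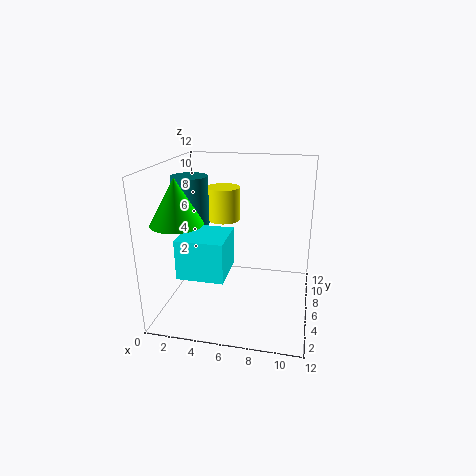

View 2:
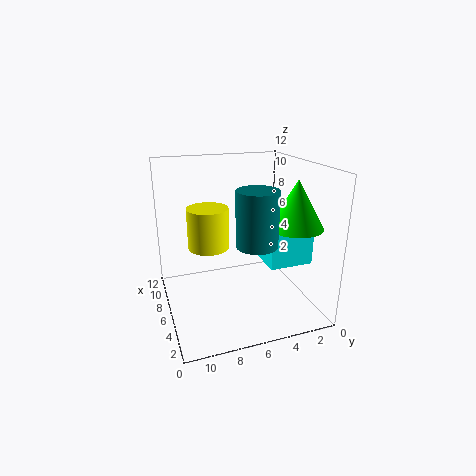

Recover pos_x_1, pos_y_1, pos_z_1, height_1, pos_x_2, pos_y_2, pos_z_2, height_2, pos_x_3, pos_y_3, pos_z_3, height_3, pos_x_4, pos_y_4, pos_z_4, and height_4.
pos_x_1 = 2; pos_y_1 = 6; pos_z_1 = 7; height_1 = 4; pos_x_2 = 2.5; pos_y_2 = 1; pos_z_2 = 4.5; height_2 = 3; pos_x_3 = 2; pos_y_3 = 3; pos_z_3 = 8; height_3 = 3.5; pos_x_4 = 4; pos_y_4 = 9; pos_z_4 = 6.5; height_4 = 3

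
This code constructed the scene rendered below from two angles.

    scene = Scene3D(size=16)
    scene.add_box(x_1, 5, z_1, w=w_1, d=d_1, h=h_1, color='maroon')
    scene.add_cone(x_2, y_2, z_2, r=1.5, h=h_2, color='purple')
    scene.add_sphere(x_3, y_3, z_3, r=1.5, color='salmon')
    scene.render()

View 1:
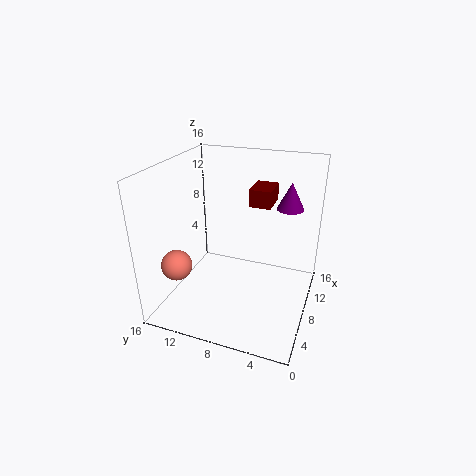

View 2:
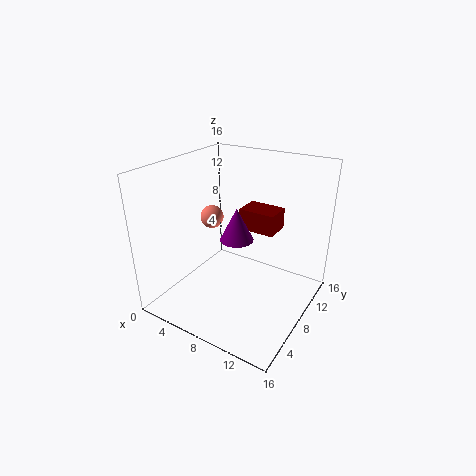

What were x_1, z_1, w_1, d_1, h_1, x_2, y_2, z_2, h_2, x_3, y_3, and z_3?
x_1 = 10
z_1 = 11
w_1 = 3.5
d_1 = 2.5
h_1 = 2
x_2 = 11
y_2 = 3
z_2 = 11
h_2 = 3
x_3 = 1.5
y_3 = 12
z_3 = 7.5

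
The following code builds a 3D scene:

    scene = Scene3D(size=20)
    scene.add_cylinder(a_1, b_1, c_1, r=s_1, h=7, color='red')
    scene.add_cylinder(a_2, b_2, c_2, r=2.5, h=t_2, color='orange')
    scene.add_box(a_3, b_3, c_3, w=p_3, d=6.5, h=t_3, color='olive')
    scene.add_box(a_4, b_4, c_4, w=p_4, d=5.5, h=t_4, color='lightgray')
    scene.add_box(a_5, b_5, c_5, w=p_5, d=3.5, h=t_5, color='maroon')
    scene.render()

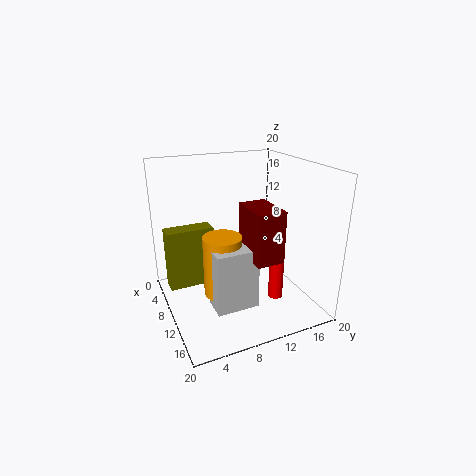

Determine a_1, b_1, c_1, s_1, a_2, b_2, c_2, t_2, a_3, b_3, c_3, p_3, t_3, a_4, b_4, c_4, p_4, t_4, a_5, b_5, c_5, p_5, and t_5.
a_1 = 14
b_1 = 14
c_1 = 2
s_1 = 1
a_2 = 13
b_2 = 6.5
c_2 = 4
t_2 = 8
a_3 = 6
b_3 = 0.5
c_3 = 3
p_3 = 2.5
t_3 = 8.5
a_4 = 13
b_4 = 4.5
c_4 = 3
p_4 = 3.5
t_4 = 8
a_5 = 12.5
b_5 = 9
c_5 = 9.5
p_5 = 5.5
t_5 = 6.5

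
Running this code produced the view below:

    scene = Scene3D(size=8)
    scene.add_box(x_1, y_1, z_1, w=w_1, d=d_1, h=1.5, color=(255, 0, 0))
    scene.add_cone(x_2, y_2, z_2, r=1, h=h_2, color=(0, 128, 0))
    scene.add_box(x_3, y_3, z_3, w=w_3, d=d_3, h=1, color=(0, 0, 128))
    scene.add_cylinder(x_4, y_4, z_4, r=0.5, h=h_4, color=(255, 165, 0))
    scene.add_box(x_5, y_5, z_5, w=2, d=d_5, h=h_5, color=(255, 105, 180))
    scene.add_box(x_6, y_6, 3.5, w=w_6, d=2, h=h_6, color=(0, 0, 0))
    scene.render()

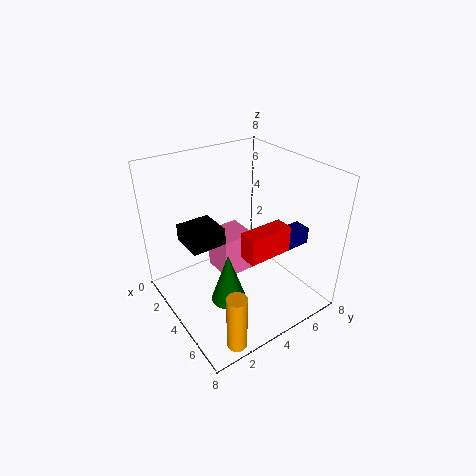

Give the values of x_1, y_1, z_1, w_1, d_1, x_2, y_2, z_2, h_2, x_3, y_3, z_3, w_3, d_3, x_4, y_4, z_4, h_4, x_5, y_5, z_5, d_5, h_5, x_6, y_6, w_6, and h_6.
x_1 = 5, y_1 = 3.5, z_1 = 3.5, w_1 = 1, d_1 = 2.5, x_2 = 4.5, y_2 = 3, z_2 = 0.5, h_2 = 3, x_3 = 4.5, y_3 = 6.5, z_3 = 3, w_3 = 1, d_3 = 1.5, x_4 = 7.5, y_4 = 1.5, z_4 = 0.5, h_4 = 3, x_5 = 1.5, y_5 = 3.5, z_5 = 1, d_5 = 2, h_5 = 2.5, x_6 = 1.5, y_6 = 1.5, w_6 = 2, h_6 = 1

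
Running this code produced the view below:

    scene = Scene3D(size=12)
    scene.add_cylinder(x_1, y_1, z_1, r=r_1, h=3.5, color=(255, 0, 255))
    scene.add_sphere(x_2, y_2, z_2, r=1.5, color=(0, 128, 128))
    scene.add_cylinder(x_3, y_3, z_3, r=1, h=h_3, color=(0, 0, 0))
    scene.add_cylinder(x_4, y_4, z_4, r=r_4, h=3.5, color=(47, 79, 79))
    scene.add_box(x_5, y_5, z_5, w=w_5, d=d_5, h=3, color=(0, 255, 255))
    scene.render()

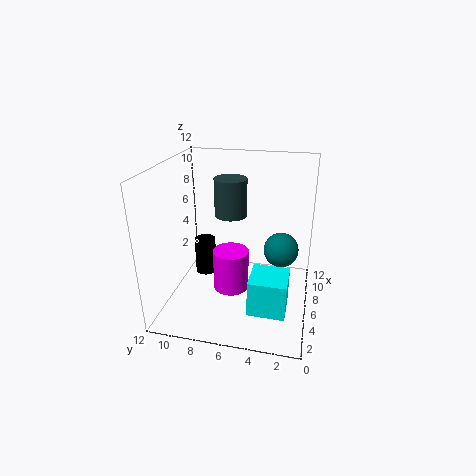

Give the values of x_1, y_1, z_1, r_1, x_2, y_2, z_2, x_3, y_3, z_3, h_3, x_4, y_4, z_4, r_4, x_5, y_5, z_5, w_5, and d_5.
x_1 = 5.5; y_1 = 6.5; z_1 = 1.5; r_1 = 1.5; x_2 = 7.5; y_2 = 2.5; z_2 = 4.5; x_3 = 9; y_3 = 10; z_3 = 0.5; h_3 = 3.5; x_4 = 9.5; y_4 = 7.5; z_4 = 6.5; r_4 = 1.5; x_5 = 2.5; y_5 = 1.5; z_5 = 1; w_5 = 3; d_5 = 3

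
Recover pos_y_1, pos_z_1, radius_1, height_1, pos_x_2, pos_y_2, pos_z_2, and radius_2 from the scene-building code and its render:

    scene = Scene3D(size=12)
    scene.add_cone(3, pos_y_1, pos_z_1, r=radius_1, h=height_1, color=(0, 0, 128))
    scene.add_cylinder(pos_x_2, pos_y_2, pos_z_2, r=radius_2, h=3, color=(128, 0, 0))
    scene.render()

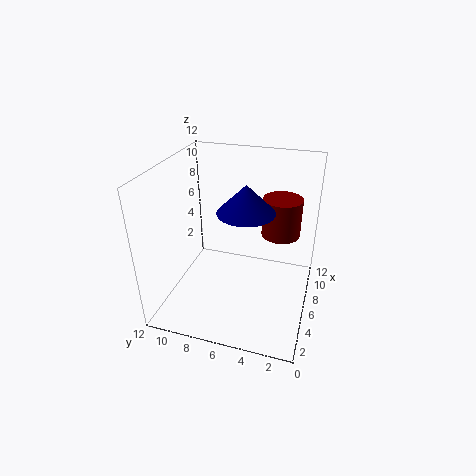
pos_y_1 = 4.5, pos_z_1 = 10, radius_1 = 2, height_1 = 2, pos_x_2 = 6, pos_y_2 = 2.5, pos_z_2 = 7, radius_2 = 1.5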